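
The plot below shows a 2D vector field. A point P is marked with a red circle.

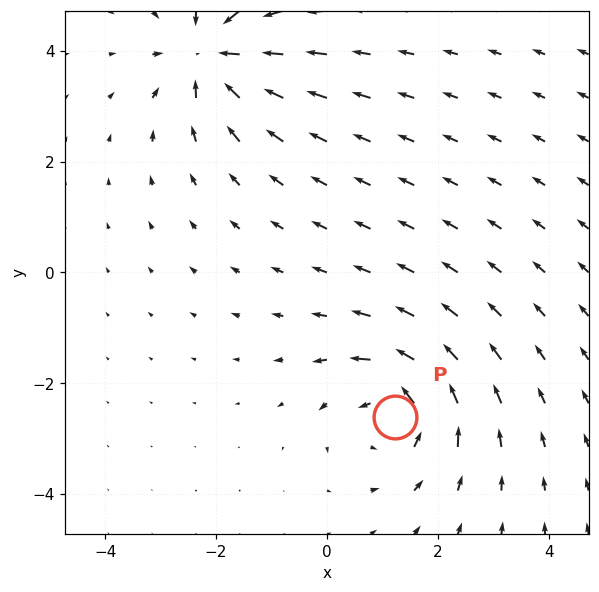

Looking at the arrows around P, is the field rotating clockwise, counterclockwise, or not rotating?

counterclockwise

Near P at (1.2, -2.6) the arrows circulate counterclockwise. The curl (z-component) there is about +5; positive curl means counterclockwise rotation.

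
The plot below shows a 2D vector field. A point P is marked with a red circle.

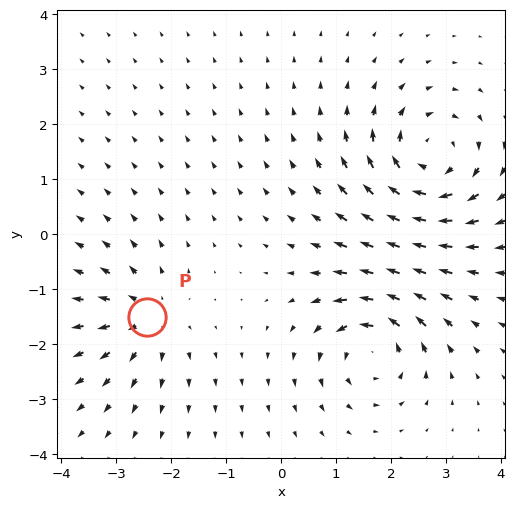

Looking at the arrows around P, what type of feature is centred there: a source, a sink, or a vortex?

At P (-2.4, -1.5) the arrows spread outward. Divergence about +4, curl ≈0 — positive divergence with near-zero curl is a source.

source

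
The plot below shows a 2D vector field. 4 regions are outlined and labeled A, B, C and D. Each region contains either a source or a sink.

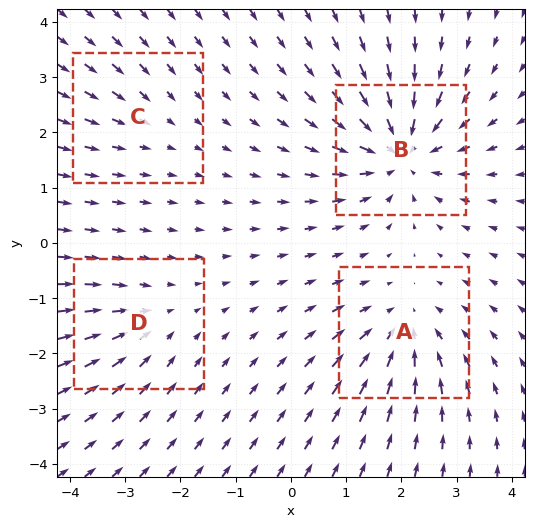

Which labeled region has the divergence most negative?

B

Divergence at each region's feature centre — A: about -5, B: about -7, C: about -2, D: about -3. Region B is most negative.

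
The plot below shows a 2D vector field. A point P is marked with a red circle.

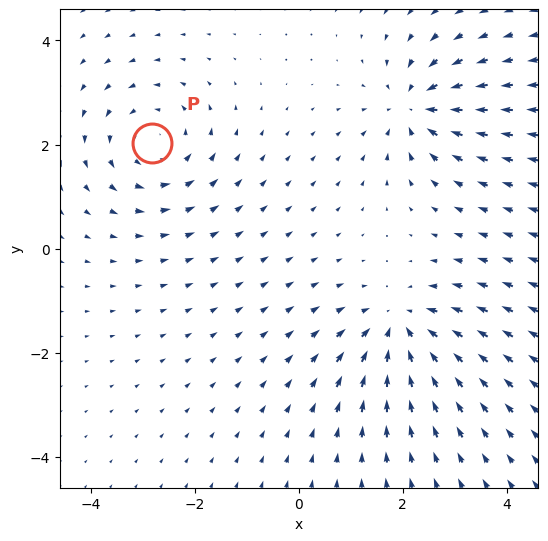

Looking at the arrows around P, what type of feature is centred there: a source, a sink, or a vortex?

At P (-2.8, 2.0) the arrows circulate counterclockwise. Divergence ≈0, curl about +4 — near-zero divergence with nonzero curl is a vortex.

vortex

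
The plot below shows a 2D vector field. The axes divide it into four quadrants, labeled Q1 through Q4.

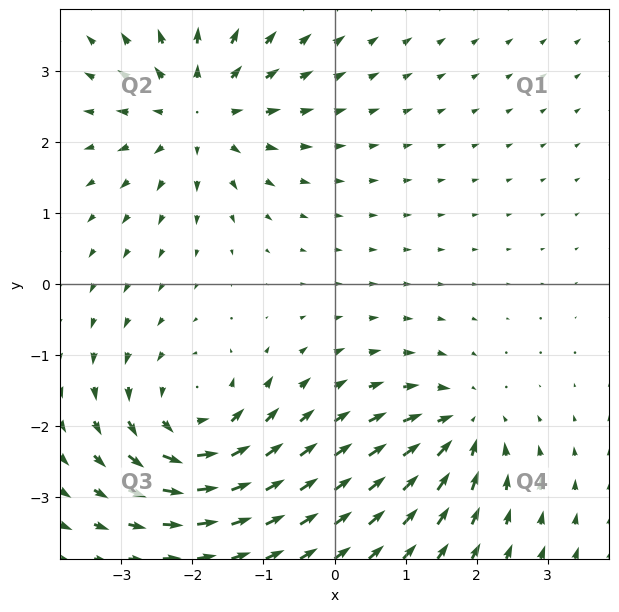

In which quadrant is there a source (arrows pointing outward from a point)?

Q2

The source sits at approximately (-1.9, 2.4), which lies in quadrant Q2. The divergence there is about +5, positive as expected for a source.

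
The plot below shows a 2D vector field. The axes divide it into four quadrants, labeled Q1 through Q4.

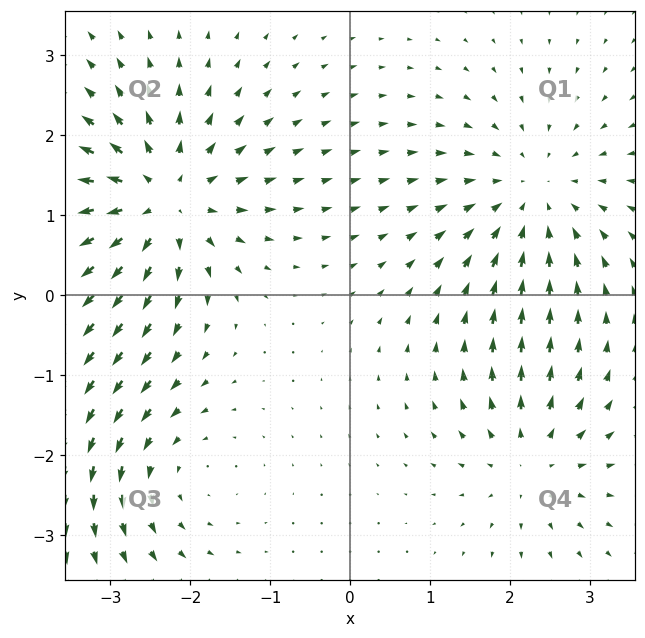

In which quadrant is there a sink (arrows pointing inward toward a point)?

Q1

The sink sits at approximately (2.3, 1.2), which lies in quadrant Q1. The divergence there is about -3, negative as expected for a sink.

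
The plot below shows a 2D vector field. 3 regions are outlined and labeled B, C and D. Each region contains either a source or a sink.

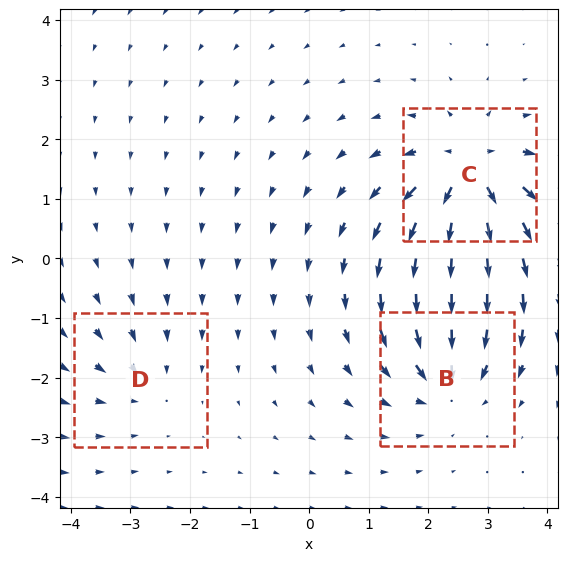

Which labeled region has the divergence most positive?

C

Divergence at each region's feature centre — B: about -4, C: about +5, D: about -2. Region C is most positive.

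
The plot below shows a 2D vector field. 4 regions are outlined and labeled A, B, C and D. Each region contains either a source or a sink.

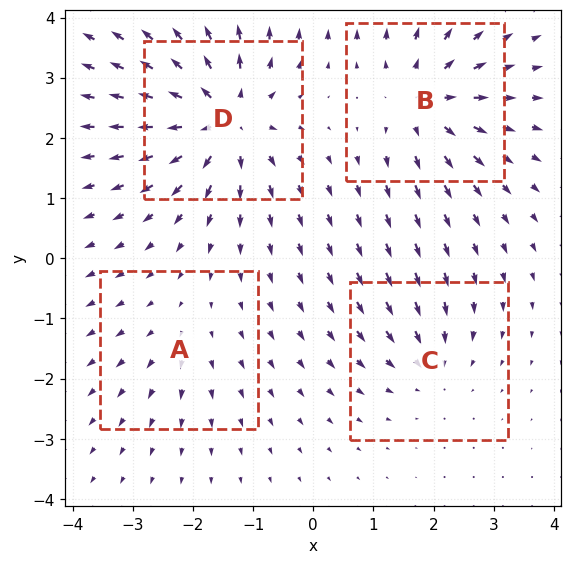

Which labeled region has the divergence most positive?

D

Divergence at each region's feature centre — A: about +2, B: about +6, C: about -4, D: about +8. Region D is most positive.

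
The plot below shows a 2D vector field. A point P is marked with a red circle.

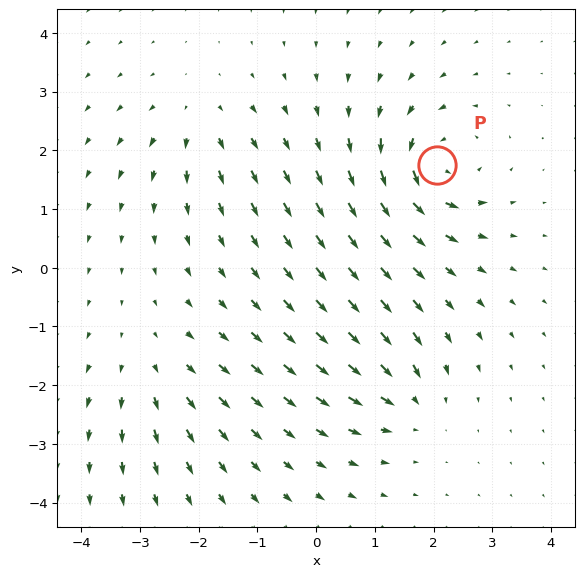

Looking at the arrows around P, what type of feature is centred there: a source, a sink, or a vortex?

At P (2.1, 1.8) the arrows circulate counterclockwise. Divergence ≈0, curl about +6 — near-zero divergence with nonzero curl is a vortex.

vortex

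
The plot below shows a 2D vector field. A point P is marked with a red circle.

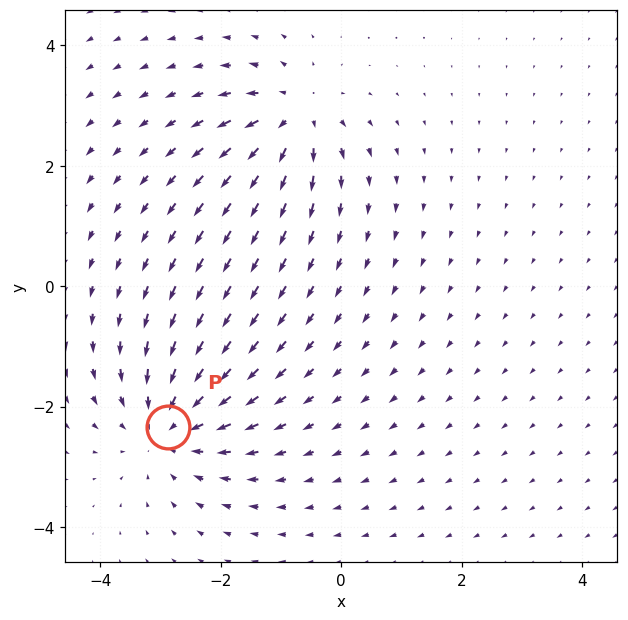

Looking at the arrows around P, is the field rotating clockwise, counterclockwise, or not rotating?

Near P at (-2.9, -2.3) the arrows show no circulation. The curl there is ≈0.

not rotating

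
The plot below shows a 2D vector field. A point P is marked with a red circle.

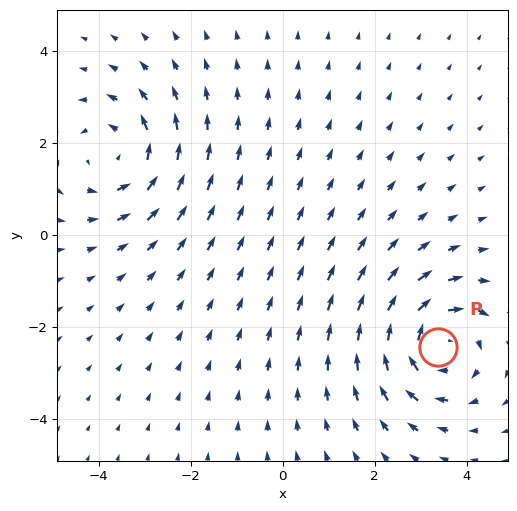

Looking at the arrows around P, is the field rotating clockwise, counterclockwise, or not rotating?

Near P at (3.4, -2.4) the arrows circulate clockwise. The curl (z-component) there is about -5; negative curl means clockwise rotation.

clockwise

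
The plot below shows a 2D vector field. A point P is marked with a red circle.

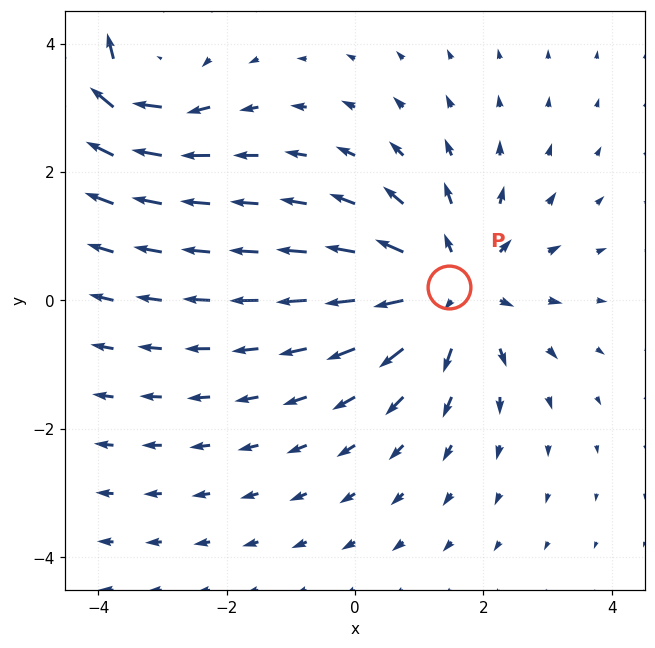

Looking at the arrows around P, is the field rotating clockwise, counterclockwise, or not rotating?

not rotating

Near P at (1.5, 0.2) the arrows show no circulation. The curl there is ≈0.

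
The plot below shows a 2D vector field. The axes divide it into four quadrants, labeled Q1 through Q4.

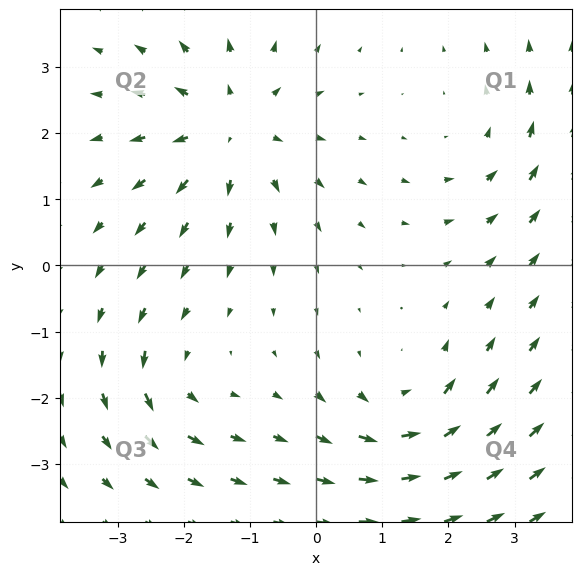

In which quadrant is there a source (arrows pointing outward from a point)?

The source sits at approximately (-1.3, 2.1), which lies in quadrant Q2. The divergence there is about +5, positive as expected for a source.

Q2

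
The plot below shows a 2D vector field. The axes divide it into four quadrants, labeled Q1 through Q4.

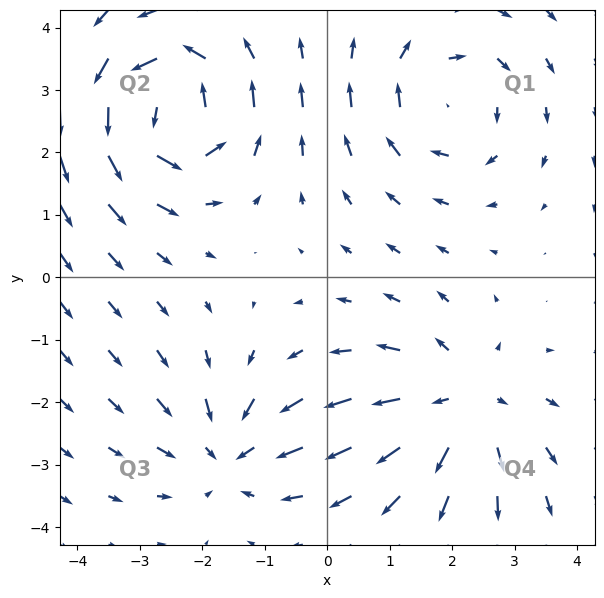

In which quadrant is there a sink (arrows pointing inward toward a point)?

The sink sits at approximately (-1.6, -2.8), which lies in quadrant Q3. The divergence there is about -4, negative as expected for a sink.

Q3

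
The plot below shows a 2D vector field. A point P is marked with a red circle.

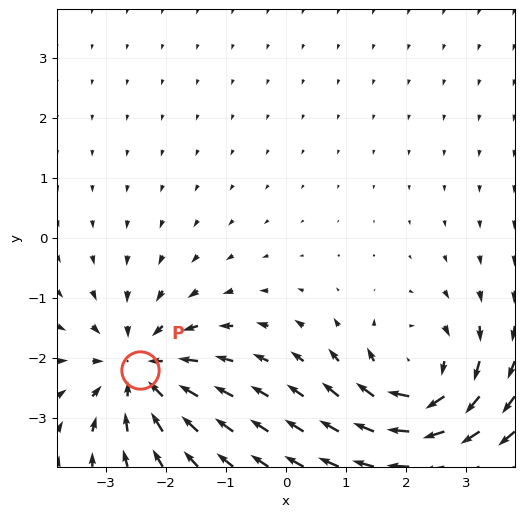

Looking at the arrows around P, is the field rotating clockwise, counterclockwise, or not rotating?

not rotating

Near P at (-2.4, -2.2) the arrows show no circulation. The curl there is ≈0.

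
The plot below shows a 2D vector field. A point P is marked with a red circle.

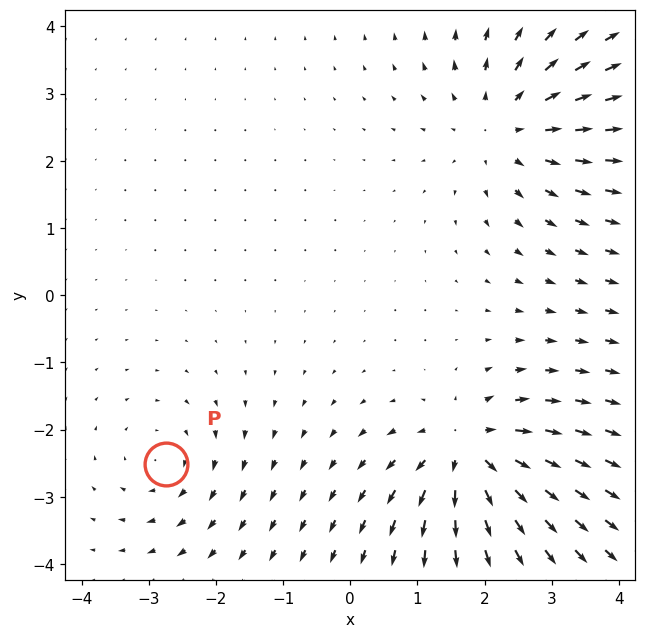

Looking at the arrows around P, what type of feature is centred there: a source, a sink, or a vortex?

At P (-2.7, -2.5) the arrows circulate clockwise. Divergence ≈0, curl about -3 — near-zero divergence with nonzero curl is a vortex.

vortex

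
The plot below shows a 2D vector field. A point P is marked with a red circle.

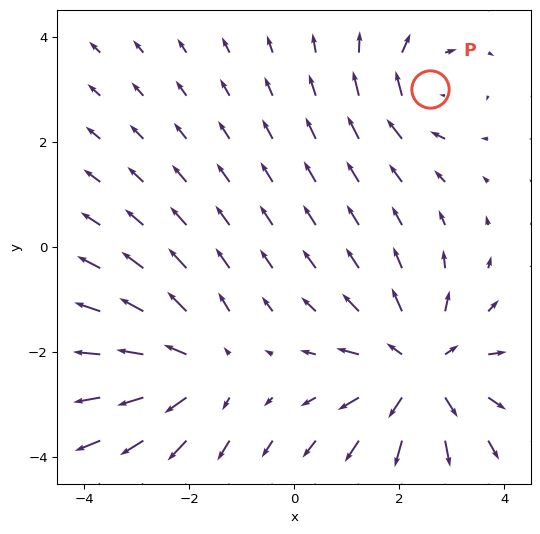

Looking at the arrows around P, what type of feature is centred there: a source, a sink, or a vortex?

vortex

At P (2.6, 3.0) the arrows circulate clockwise. Divergence ≈0, curl about -4 — near-zero divergence with nonzero curl is a vortex.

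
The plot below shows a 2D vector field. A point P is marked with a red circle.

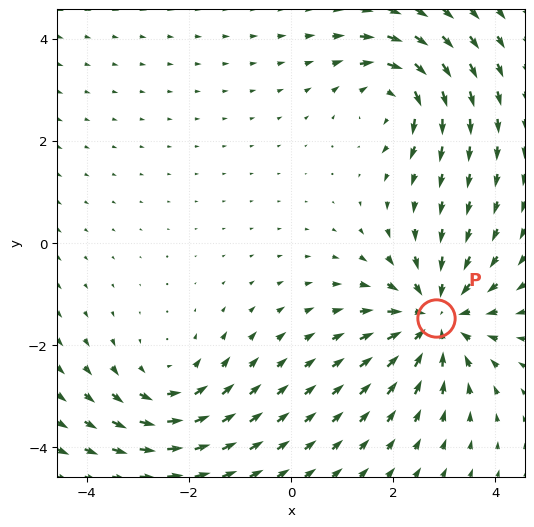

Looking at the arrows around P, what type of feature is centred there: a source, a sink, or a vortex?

sink

At P (2.8, -1.5) the arrows converge inward. Divergence about -4, curl ≈0 — negative divergence with near-zero curl is a sink.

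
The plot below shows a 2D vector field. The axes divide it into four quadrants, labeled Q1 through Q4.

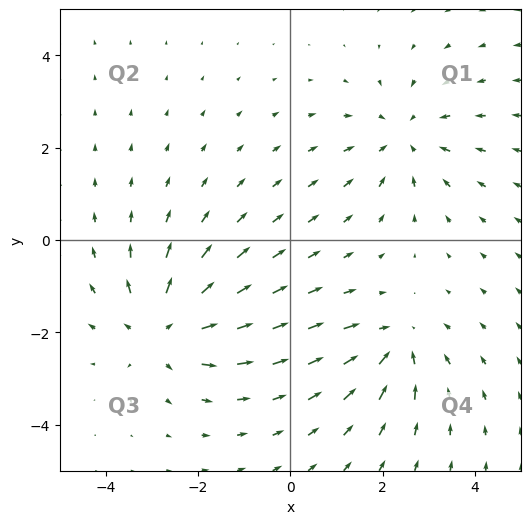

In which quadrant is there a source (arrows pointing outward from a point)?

The source sits at approximately (-2.8, -1.9), which lies in quadrant Q3. The divergence there is about +5, positive as expected for a source.

Q3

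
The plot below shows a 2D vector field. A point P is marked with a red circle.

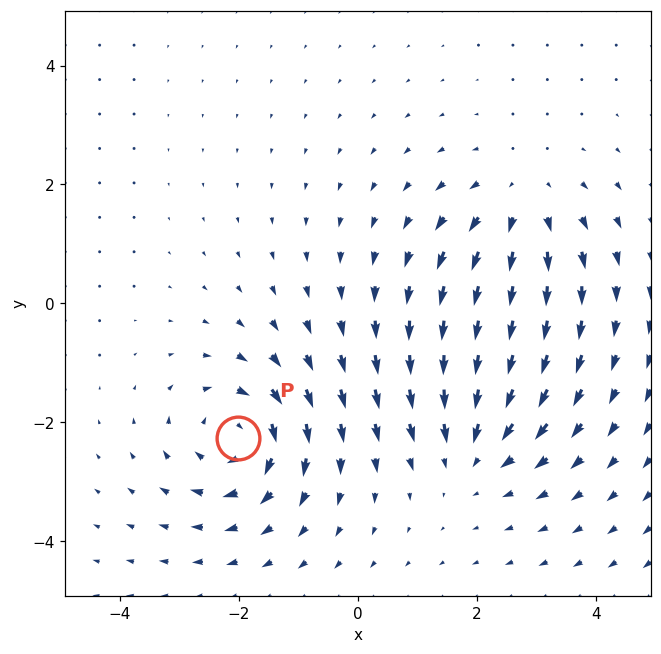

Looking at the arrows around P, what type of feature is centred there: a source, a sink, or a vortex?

At P (-2.0, -2.3) the arrows circulate clockwise. Divergence ≈0, curl about -6 — near-zero divergence with nonzero curl is a vortex.

vortex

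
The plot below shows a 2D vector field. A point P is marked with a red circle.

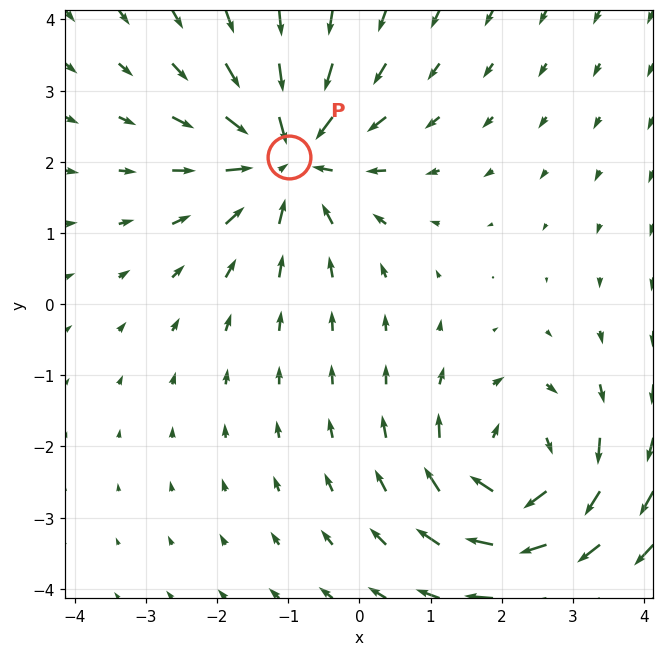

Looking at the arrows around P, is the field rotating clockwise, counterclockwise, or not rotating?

not rotating

Near P at (-1.0, 2.1) the arrows show no circulation. The curl there is ≈0.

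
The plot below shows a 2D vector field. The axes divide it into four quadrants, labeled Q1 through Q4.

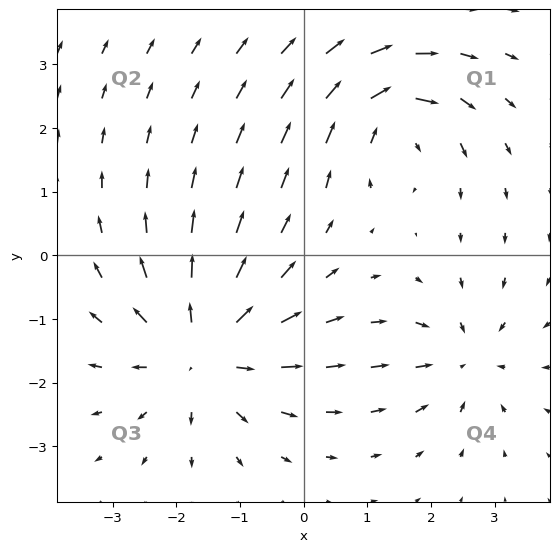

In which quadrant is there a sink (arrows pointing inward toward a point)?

Q4

The sink sits at approximately (2.5, -1.6), which lies in quadrant Q4. The divergence there is about -3, negative as expected for a sink.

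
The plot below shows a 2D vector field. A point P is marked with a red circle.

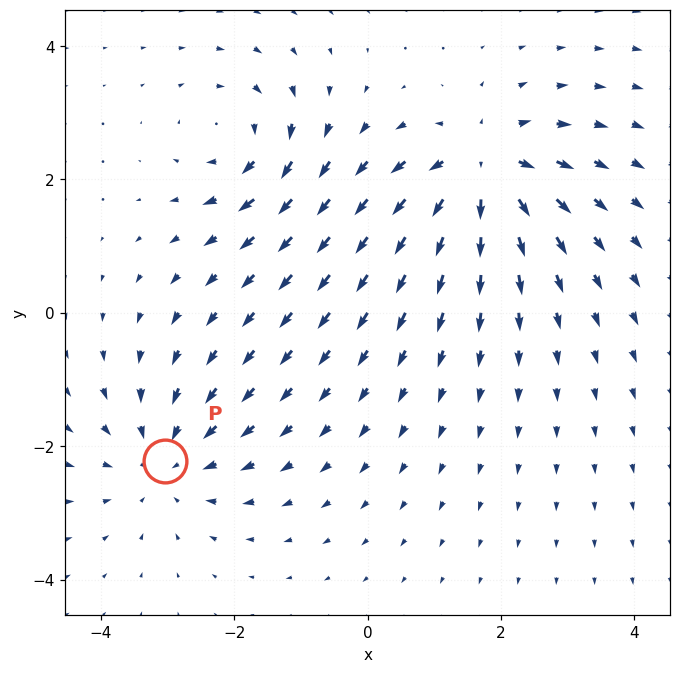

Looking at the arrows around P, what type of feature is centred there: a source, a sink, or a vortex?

sink

At P (-3.0, -2.2) the arrows converge inward. Divergence about -3, curl ≈0 — negative divergence with near-zero curl is a sink.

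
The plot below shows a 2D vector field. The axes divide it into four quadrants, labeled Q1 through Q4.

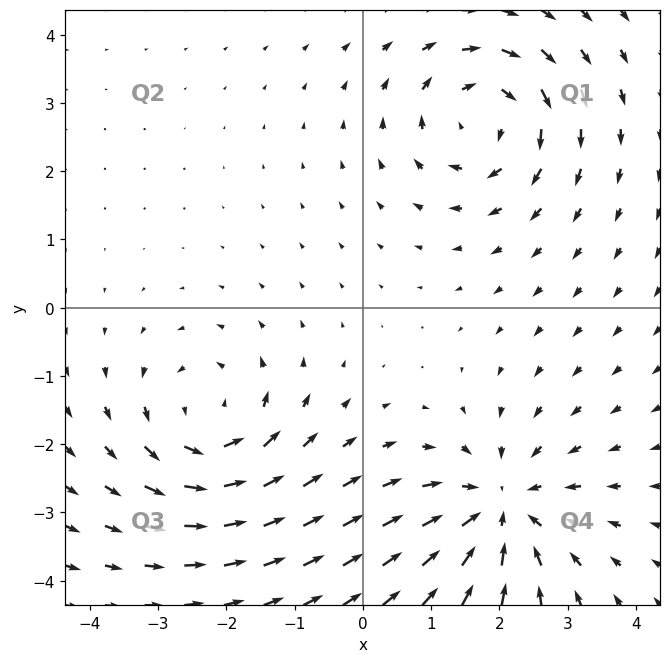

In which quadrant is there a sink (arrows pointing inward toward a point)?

Q4

The sink sits at approximately (2.0, -2.9), which lies in quadrant Q4. The divergence there is about -5, negative as expected for a sink.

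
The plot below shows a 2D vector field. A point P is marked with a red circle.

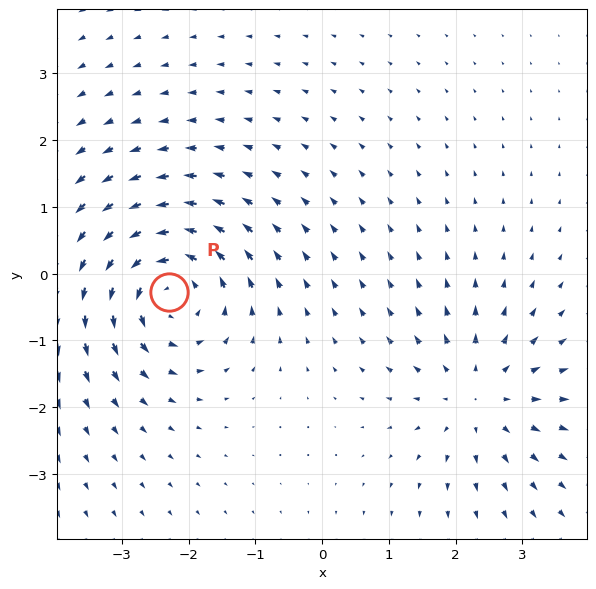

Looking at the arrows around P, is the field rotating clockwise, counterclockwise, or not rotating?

counterclockwise

Near P at (-2.3, -0.3) the arrows circulate counterclockwise. The curl (z-component) there is about +5; positive curl means counterclockwise rotation.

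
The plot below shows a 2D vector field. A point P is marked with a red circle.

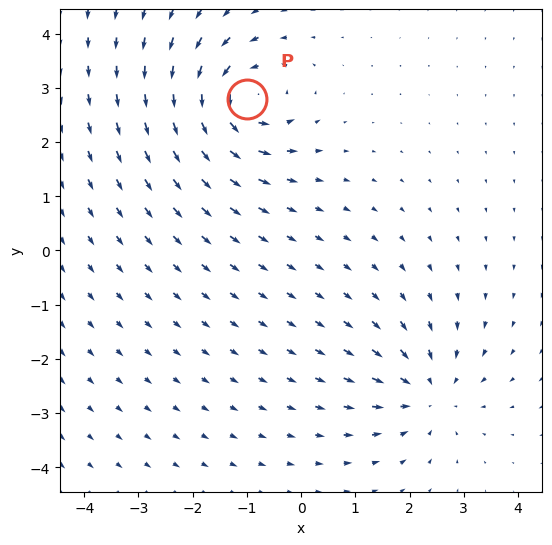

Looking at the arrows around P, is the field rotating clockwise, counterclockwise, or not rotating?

Near P at (-1.0, 2.8) the arrows circulate counterclockwise. The curl (z-component) there is about +5; positive curl means counterclockwise rotation.

counterclockwise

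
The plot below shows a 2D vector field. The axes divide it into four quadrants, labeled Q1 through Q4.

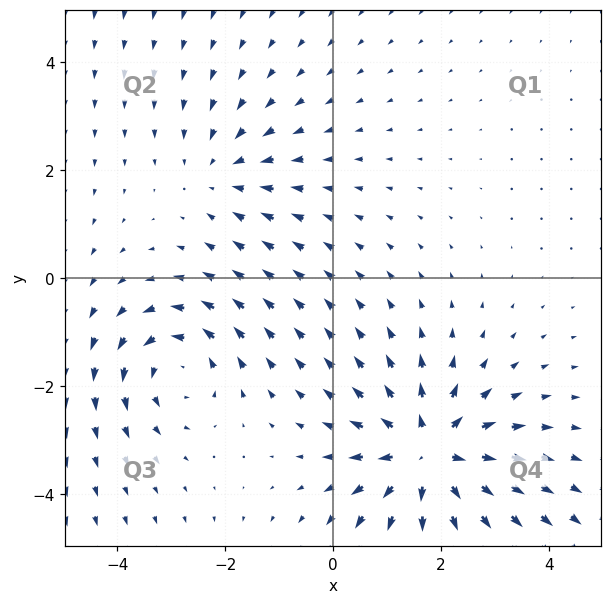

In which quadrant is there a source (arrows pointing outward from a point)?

The source sits at approximately (1.8, -3.3), which lies in quadrant Q4. The divergence there is about +5, positive as expected for a source.

Q4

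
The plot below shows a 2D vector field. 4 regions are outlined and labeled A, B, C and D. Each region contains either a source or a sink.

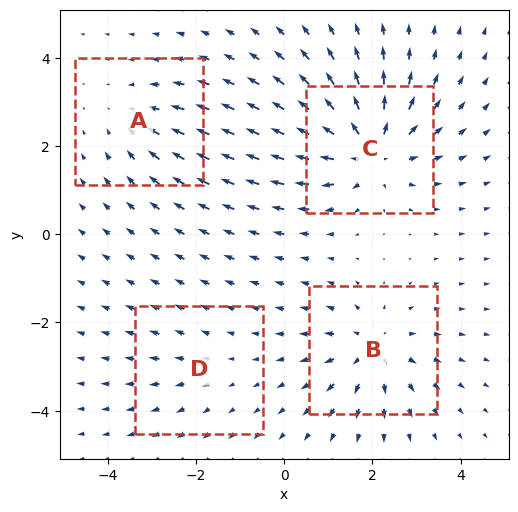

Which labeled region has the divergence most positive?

C

Divergence at each region's feature centre — A: about -3, B: about +5, C: about +7, D: about +2. Region C is most positive.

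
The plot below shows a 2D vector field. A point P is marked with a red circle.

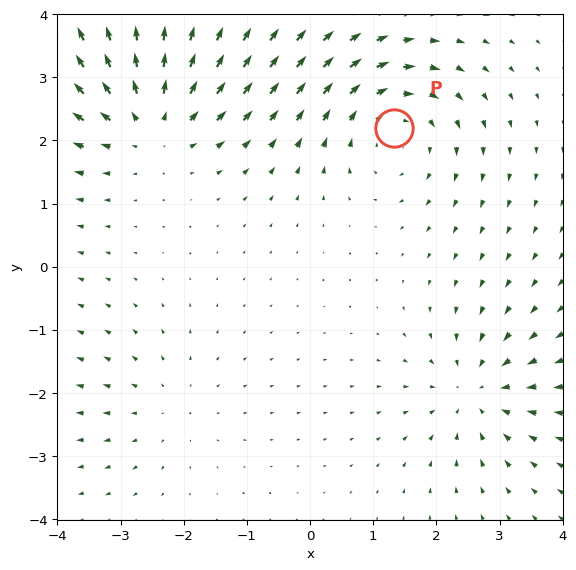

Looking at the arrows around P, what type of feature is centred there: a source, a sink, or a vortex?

vortex

At P (1.3, 2.2) the arrows circulate clockwise. Divergence ≈0, curl about -4 — near-zero divergence with nonzero curl is a vortex.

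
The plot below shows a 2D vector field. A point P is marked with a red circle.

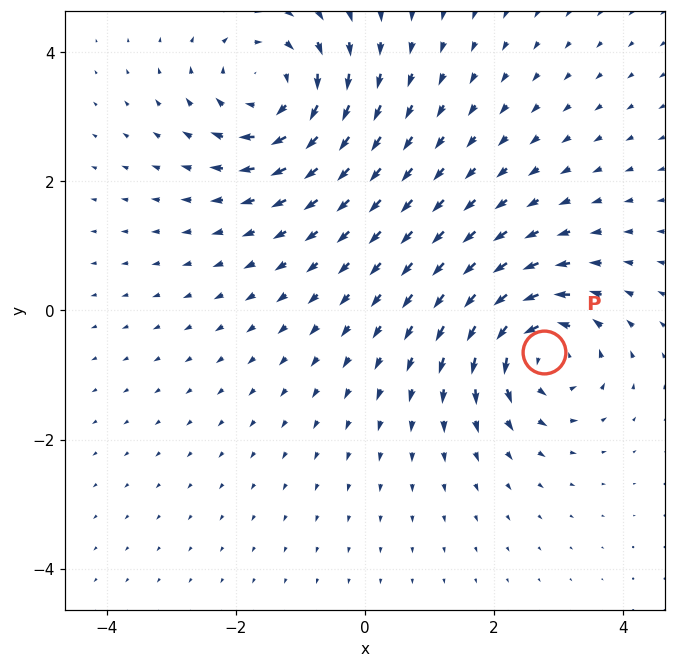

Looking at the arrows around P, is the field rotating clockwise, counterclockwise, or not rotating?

Near P at (2.8, -0.6) the arrows circulate counterclockwise. The curl (z-component) there is about +6; positive curl means counterclockwise rotation.

counterclockwise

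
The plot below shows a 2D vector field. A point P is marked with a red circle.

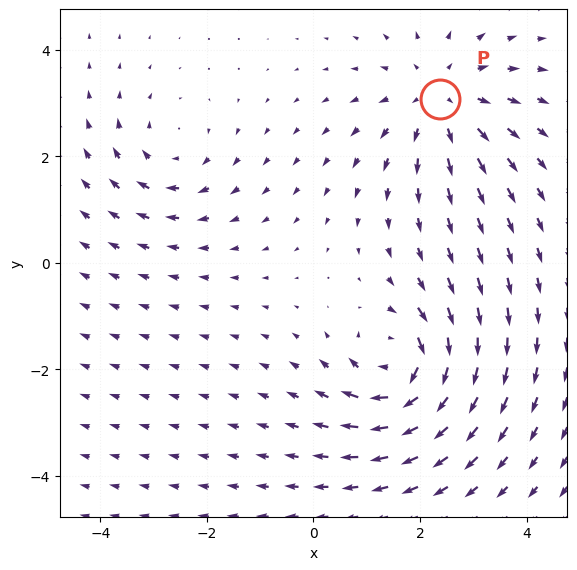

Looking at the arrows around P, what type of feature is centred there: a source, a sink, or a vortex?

source

At P (2.4, 3.1) the arrows spread outward. Divergence about +4, curl ≈0 — positive divergence with near-zero curl is a source.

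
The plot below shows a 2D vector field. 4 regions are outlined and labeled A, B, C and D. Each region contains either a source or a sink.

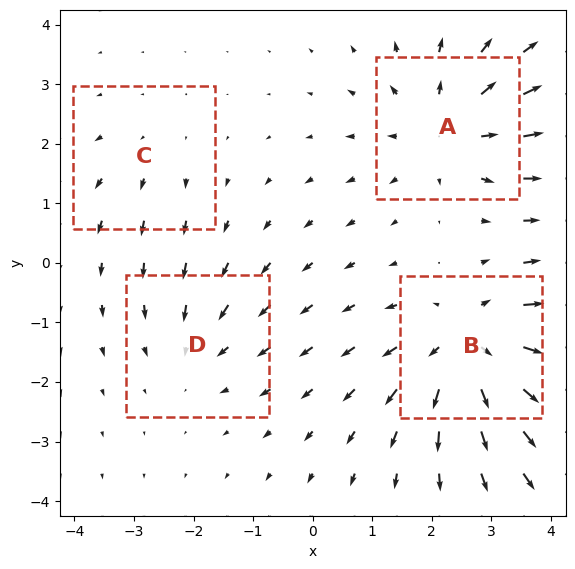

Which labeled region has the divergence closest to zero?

C

Divergence at each region's feature centre — A: about +5, B: about +6, C: about +2, D: about -3. Region C is closest to zero.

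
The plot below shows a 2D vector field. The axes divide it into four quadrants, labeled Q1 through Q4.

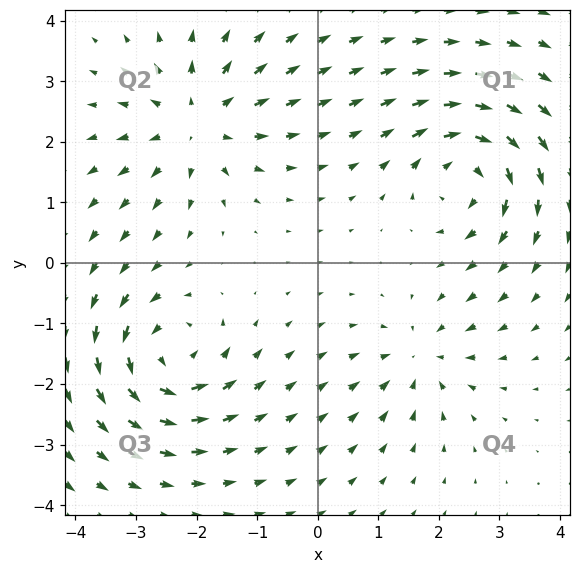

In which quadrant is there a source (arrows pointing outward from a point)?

Q2

The source sits at approximately (-2.0, 2.3), which lies in quadrant Q2. The divergence there is about +5, positive as expected for a source.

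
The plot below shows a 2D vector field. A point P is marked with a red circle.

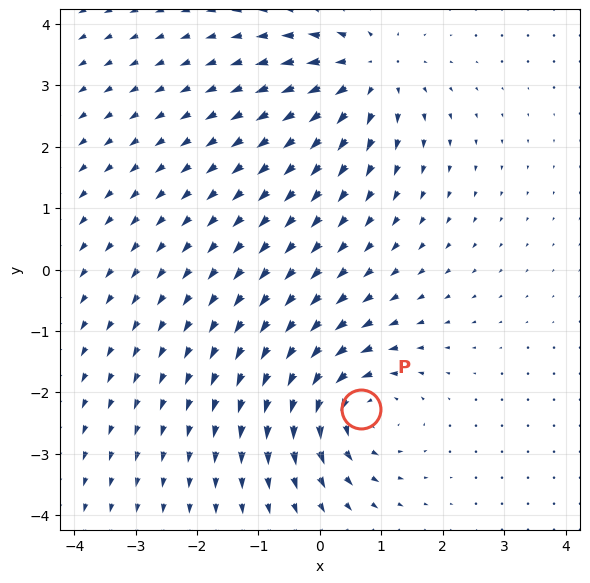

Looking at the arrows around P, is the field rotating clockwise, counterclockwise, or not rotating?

Near P at (0.7, -2.3) the arrows circulate counterclockwise. The curl (z-component) there is about +5; positive curl means counterclockwise rotation.

counterclockwise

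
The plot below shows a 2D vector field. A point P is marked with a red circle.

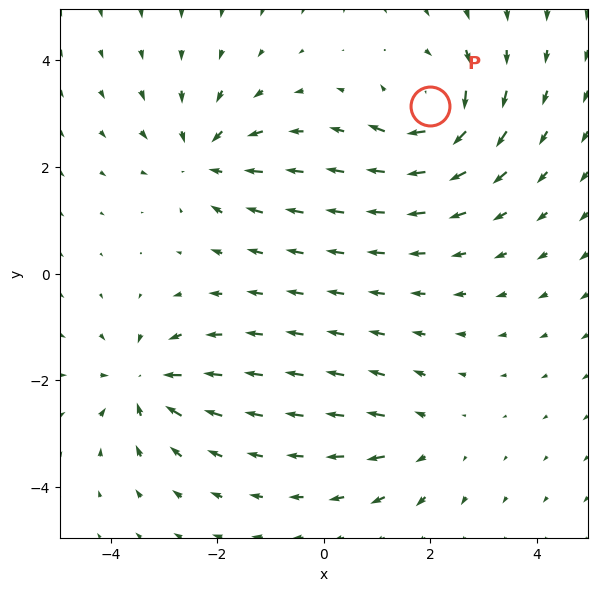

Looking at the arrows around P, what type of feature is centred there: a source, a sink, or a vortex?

vortex

At P (2.0, 3.2) the arrows circulate clockwise. Divergence ≈0, curl about -6 — near-zero divergence with nonzero curl is a vortex.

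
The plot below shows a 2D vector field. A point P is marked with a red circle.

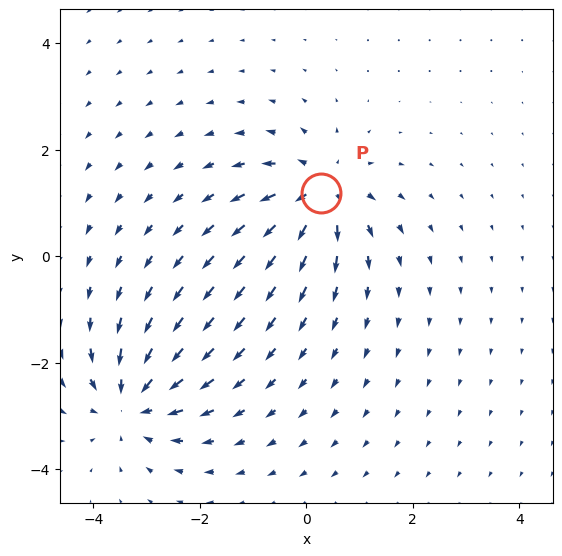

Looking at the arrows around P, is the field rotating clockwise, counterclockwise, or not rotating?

not rotating

Near P at (0.3, 1.2) the arrows show no circulation. The curl there is ≈0.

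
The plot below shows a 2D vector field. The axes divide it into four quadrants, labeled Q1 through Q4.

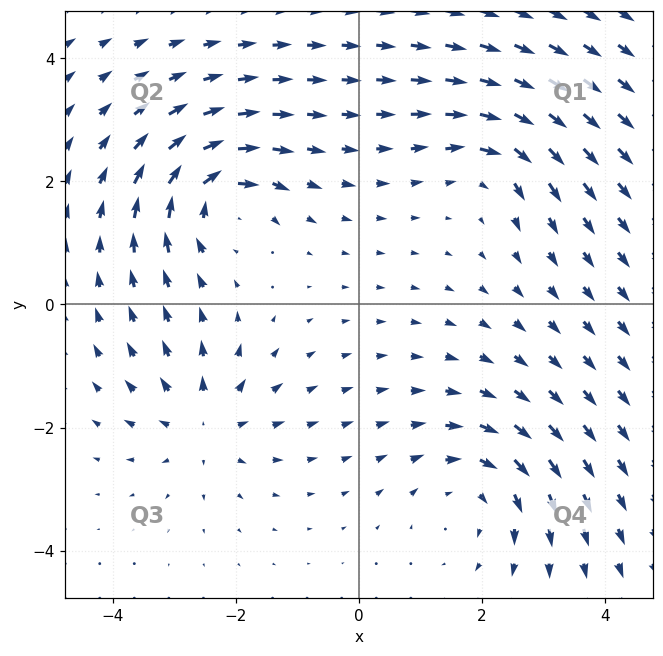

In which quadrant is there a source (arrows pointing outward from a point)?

The source sits at approximately (-2.5, -1.9), which lies in quadrant Q3. The divergence there is about +4, positive as expected for a source.

Q3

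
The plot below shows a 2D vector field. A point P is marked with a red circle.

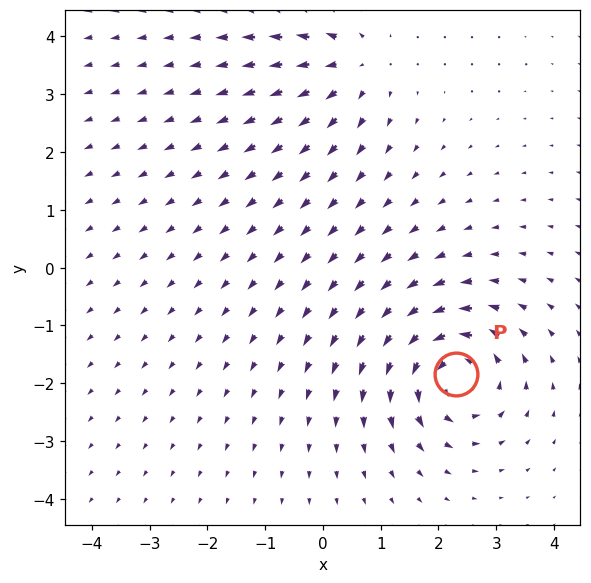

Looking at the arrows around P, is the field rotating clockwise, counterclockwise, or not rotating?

counterclockwise

Near P at (2.3, -1.8) the arrows circulate counterclockwise. The curl (z-component) there is about +4; positive curl means counterclockwise rotation.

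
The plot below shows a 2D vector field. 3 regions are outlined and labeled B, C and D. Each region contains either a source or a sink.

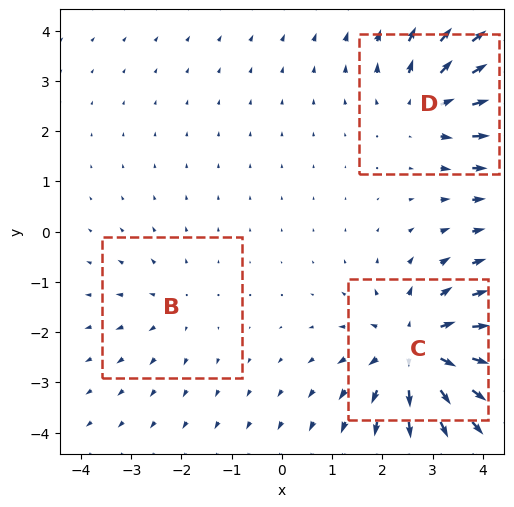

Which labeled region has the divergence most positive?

C

Divergence at each region's feature centre — B: about +2, C: about +5, D: about +3. Region C is most positive.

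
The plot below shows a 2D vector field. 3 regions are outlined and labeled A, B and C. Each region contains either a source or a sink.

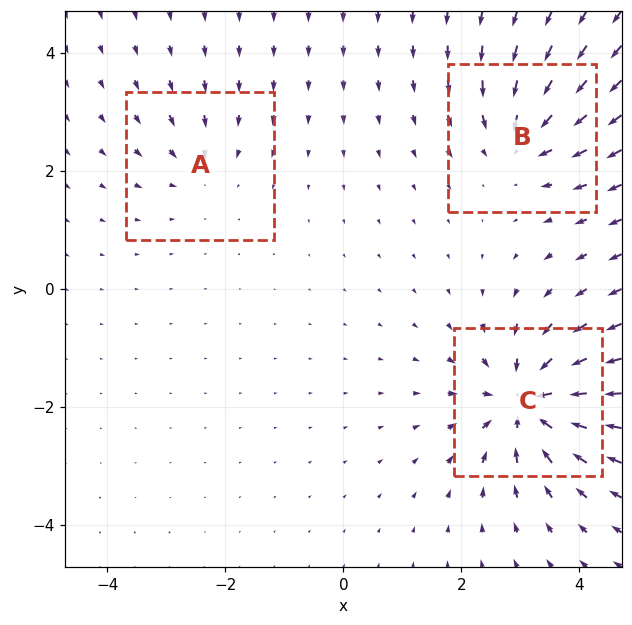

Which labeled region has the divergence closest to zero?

Divergence at each region's feature centre — A: about -3, B: about -4, C: about -6. Region A is closest to zero.

A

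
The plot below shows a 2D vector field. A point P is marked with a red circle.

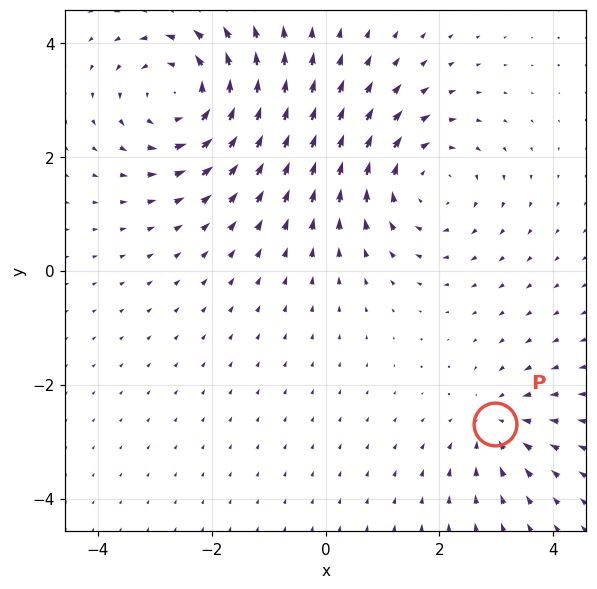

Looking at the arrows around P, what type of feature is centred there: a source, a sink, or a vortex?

sink

At P (3.0, -2.7) the arrows converge inward. Divergence about -3, curl ≈0 — negative divergence with near-zero curl is a sink.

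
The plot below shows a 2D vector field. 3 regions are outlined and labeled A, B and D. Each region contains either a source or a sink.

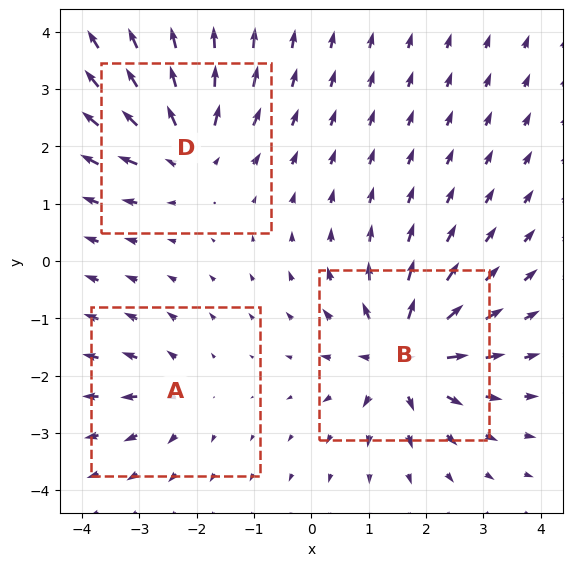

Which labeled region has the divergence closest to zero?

A

Divergence at each region's feature centre — A: about +3, B: about +6, D: about +4. Region A is closest to zero.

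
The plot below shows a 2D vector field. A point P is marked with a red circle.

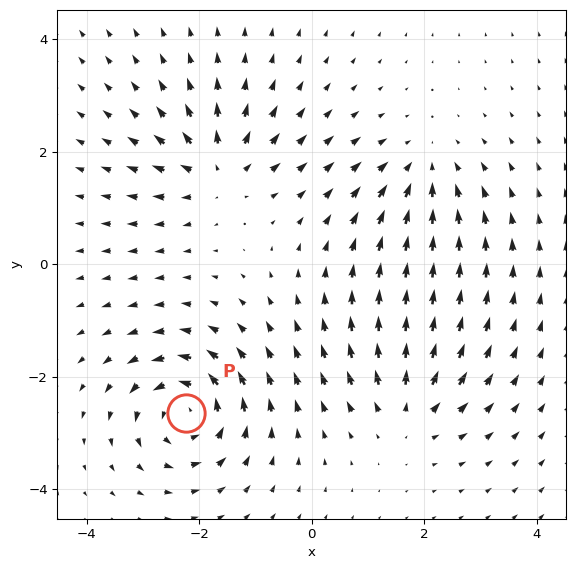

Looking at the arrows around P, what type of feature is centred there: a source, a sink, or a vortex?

At P (-2.2, -2.6) the arrows circulate counterclockwise. Divergence ≈0, curl about +7 — near-zero divergence with nonzero curl is a vortex.

vortex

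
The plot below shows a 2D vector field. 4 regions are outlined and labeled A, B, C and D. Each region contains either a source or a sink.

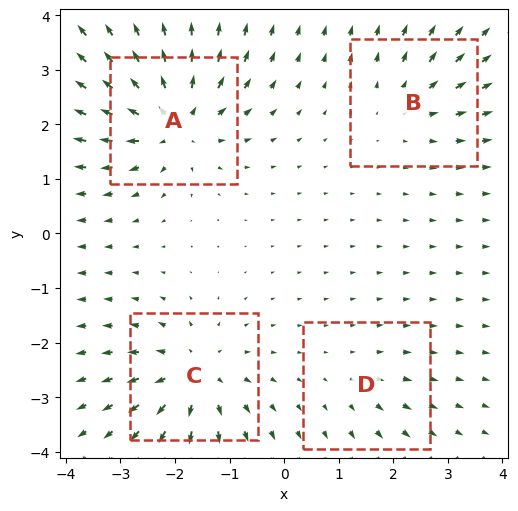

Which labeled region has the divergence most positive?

A

Divergence at each region's feature centre — A: about +7, B: about +4, C: about +6, D: about +2. Region A is most positive.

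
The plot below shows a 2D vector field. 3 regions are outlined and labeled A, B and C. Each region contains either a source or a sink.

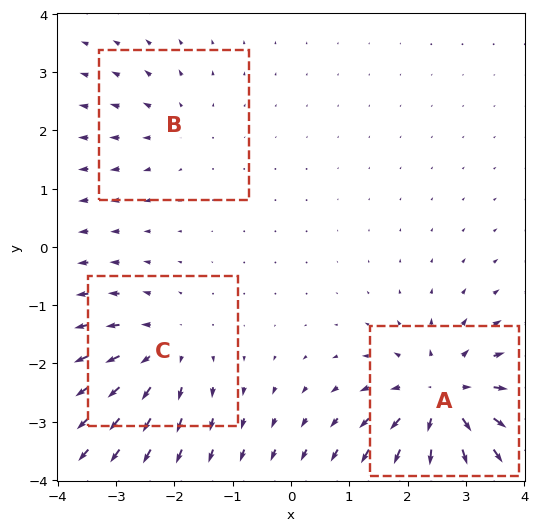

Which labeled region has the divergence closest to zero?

Divergence at each region's feature centre — A: about +5, B: about +2, C: about +3. Region B is closest to zero.

B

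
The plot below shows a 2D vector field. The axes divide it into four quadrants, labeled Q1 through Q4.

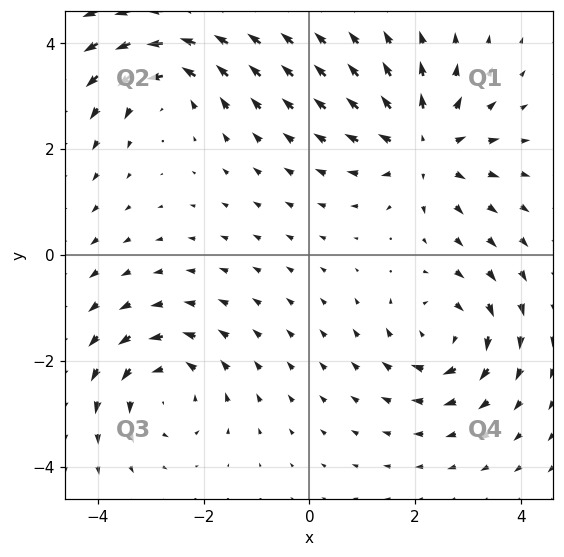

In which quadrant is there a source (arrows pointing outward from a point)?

Q1

The source sits at approximately (2.2, 2.0), which lies in quadrant Q1. The divergence there is about +4, positive as expected for a source.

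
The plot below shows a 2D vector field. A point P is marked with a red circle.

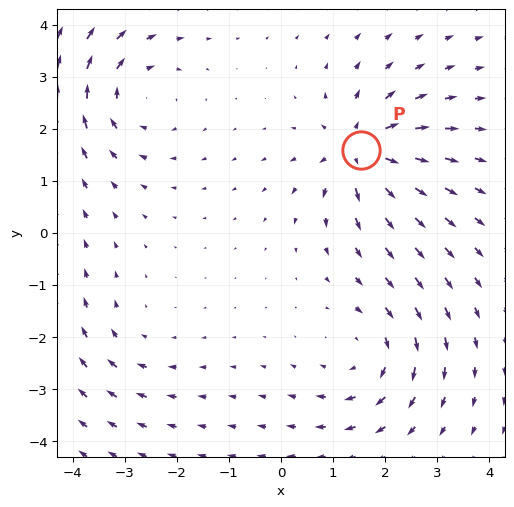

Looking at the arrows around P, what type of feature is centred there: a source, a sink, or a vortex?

At P (1.5, 1.6) the arrows spread outward. Divergence about +7, curl ≈0 — positive divergence with near-zero curl is a source.

source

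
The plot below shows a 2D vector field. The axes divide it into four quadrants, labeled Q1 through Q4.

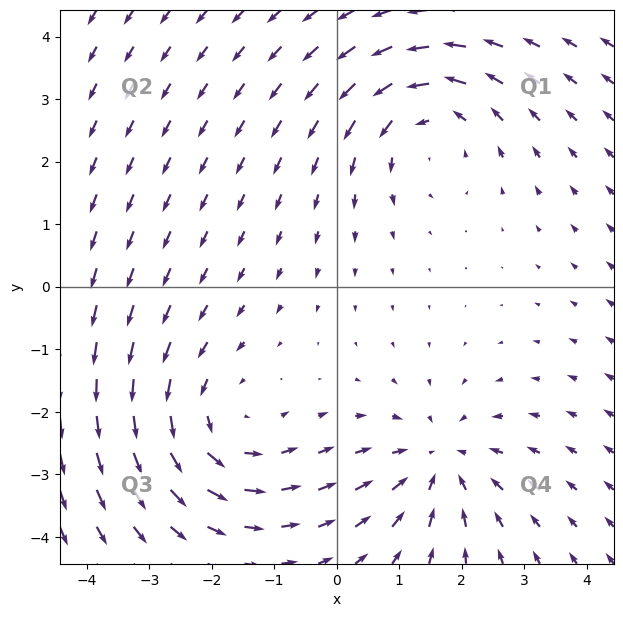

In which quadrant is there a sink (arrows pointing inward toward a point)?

Q4

The sink sits at approximately (1.6, -2.8), which lies in quadrant Q4. The divergence there is about -4, negative as expected for a sink.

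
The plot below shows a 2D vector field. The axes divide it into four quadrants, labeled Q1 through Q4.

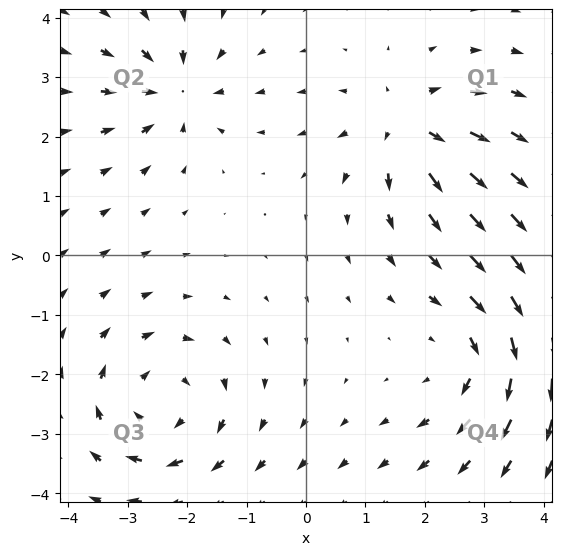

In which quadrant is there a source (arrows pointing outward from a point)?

Q1

The source sits at approximately (1.7, 2.2), which lies in quadrant Q1. The divergence there is about +4, positive as expected for a source.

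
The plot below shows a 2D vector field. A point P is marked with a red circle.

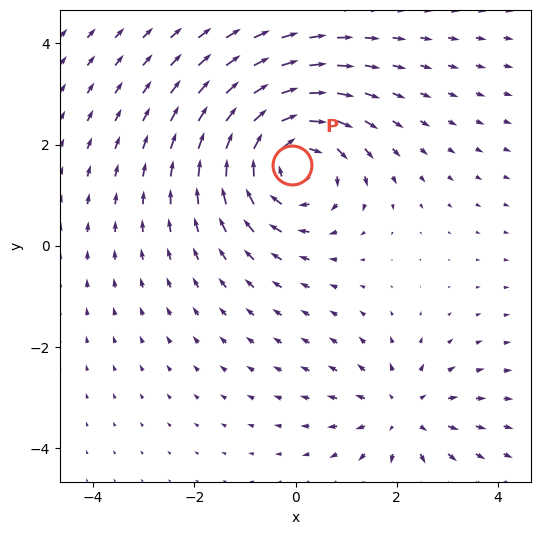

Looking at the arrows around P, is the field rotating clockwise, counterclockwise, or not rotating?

Near P at (-0.1, 1.6) the arrows circulate clockwise. The curl (z-component) there is about -4; negative curl means clockwise rotation.

clockwise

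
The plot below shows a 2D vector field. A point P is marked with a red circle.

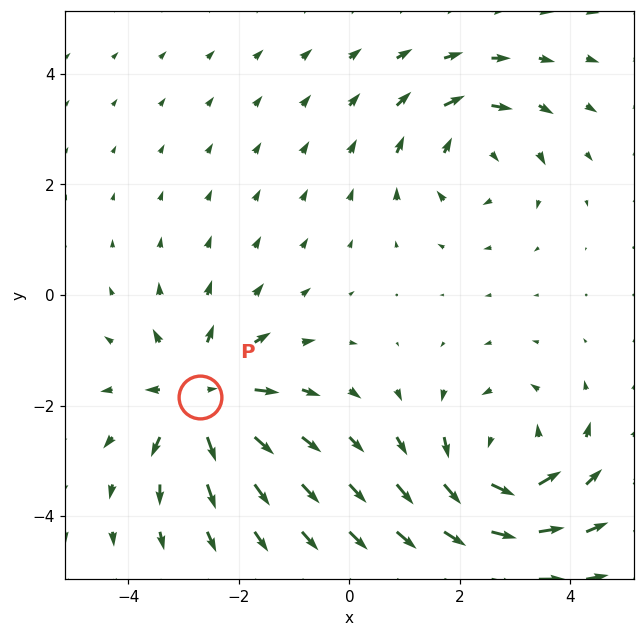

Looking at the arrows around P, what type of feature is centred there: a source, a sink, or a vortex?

At P (-2.7, -1.8) the arrows spread outward. Divergence about +5, curl ≈0 — positive divergence with near-zero curl is a source.

source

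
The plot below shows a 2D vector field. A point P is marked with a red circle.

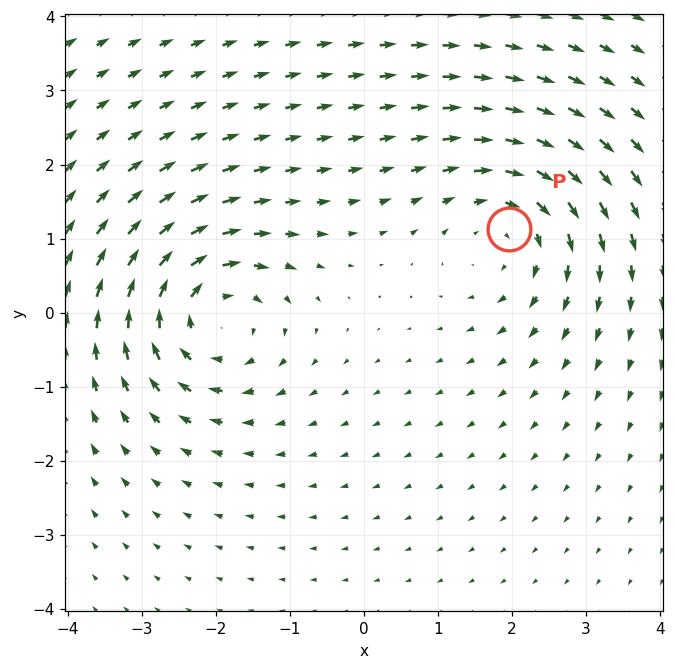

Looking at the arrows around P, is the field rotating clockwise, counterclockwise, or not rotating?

Near P at (2.0, 1.1) the arrows circulate clockwise. The curl (z-component) there is about -3; negative curl means clockwise rotation.

clockwise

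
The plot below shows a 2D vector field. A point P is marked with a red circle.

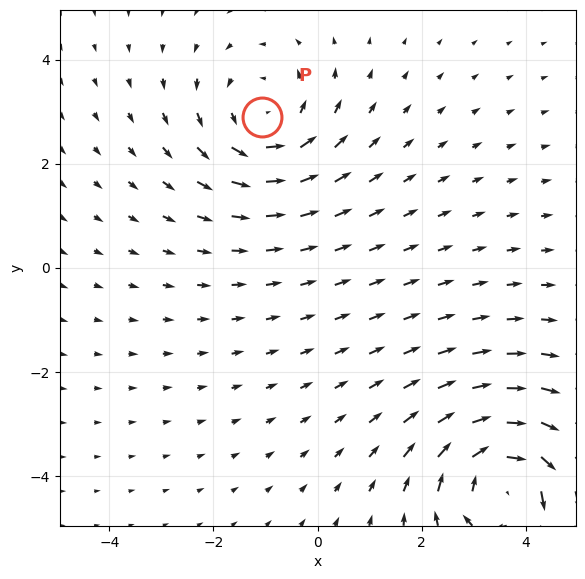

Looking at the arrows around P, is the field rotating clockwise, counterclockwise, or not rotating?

Near P at (-1.1, 2.9) the arrows circulate counterclockwise. The curl (z-component) there is about +3; positive curl means counterclockwise rotation.

counterclockwise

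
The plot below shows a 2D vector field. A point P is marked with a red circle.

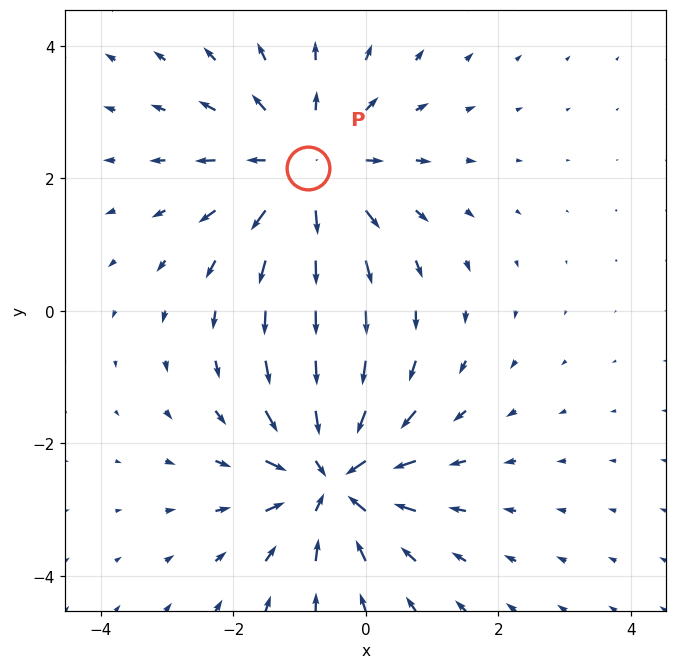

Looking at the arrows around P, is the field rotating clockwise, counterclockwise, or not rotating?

Near P at (-0.9, 2.2) the arrows show no circulation. The curl there is ≈0.

not rotating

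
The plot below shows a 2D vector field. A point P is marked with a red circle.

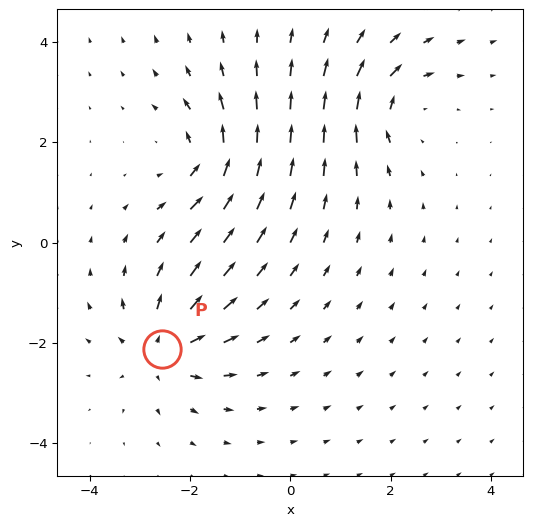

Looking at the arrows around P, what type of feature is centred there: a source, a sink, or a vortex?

At P (-2.6, -2.1) the arrows spread outward. Divergence about +5, curl ≈0 — positive divergence with near-zero curl is a source.

source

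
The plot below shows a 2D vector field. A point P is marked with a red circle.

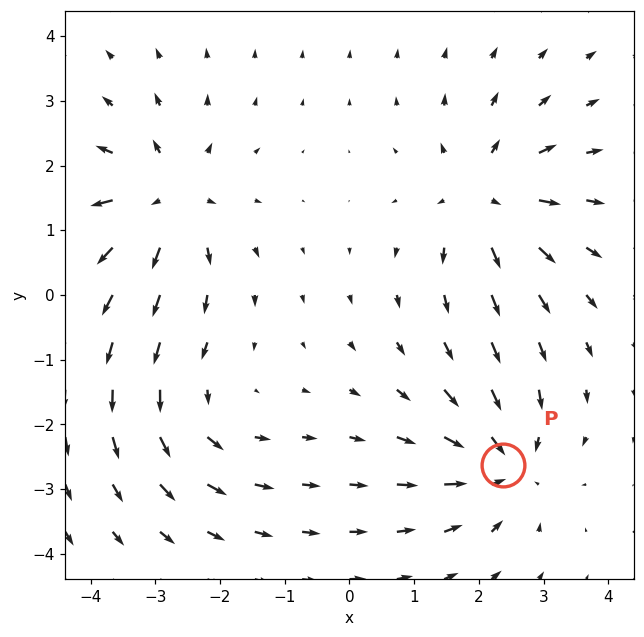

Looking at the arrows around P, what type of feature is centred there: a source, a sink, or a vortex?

At P (2.4, -2.6) the arrows converge inward. Divergence about -6, curl ≈0 — negative divergence with near-zero curl is a sink.

sink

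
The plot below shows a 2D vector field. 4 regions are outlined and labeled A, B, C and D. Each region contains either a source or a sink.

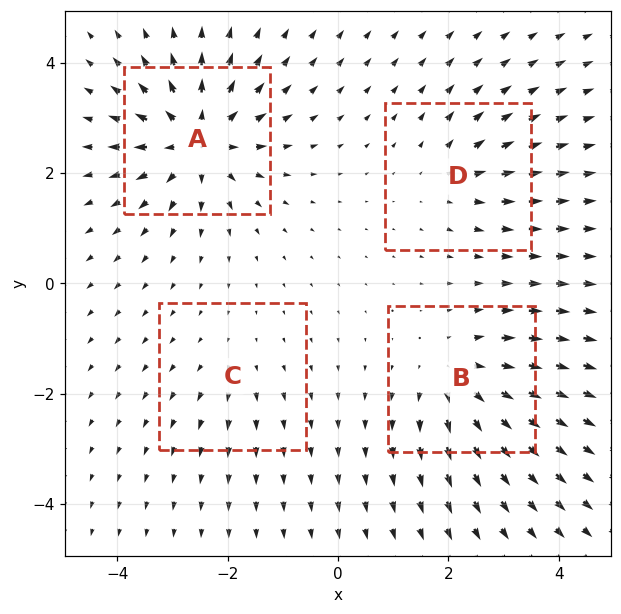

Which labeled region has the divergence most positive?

A

Divergence at each region's feature centre — A: about +8, B: about +6, C: about +2, D: about +4. Region A is most positive.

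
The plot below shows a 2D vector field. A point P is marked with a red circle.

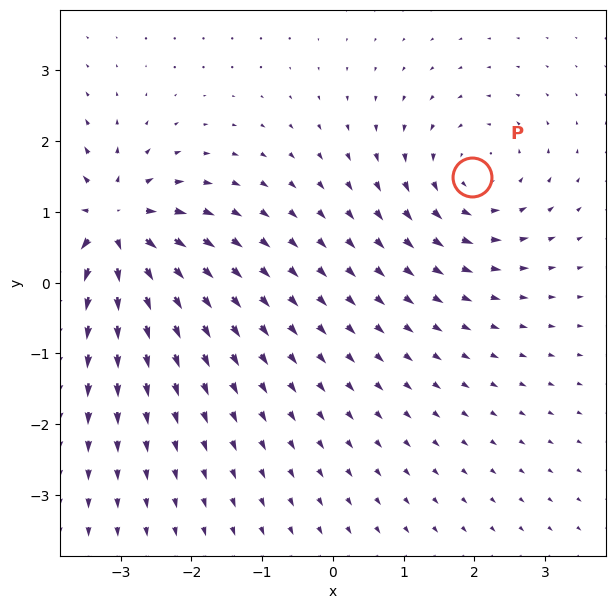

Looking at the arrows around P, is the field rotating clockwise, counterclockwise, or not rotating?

Near P at (2.0, 1.5) the arrows circulate counterclockwise. The curl (z-component) there is about +3; positive curl means counterclockwise rotation.

counterclockwise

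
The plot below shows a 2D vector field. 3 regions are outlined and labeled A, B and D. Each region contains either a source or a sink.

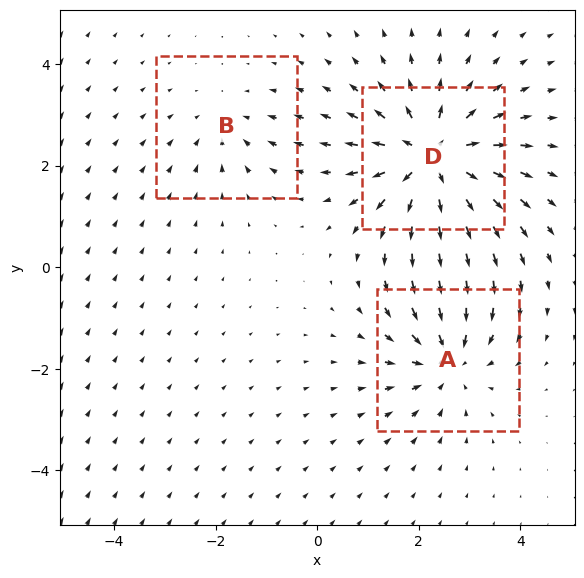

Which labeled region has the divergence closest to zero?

B

Divergence at each region's feature centre — A: about -4, B: about -2, D: about +5. Region B is closest to zero.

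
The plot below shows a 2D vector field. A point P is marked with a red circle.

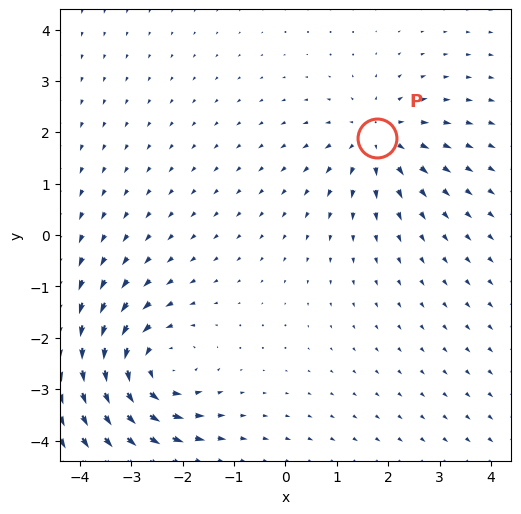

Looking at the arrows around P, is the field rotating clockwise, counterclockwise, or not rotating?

Near P at (1.8, 1.9) the arrows show no circulation. The curl there is ≈0.

not rotating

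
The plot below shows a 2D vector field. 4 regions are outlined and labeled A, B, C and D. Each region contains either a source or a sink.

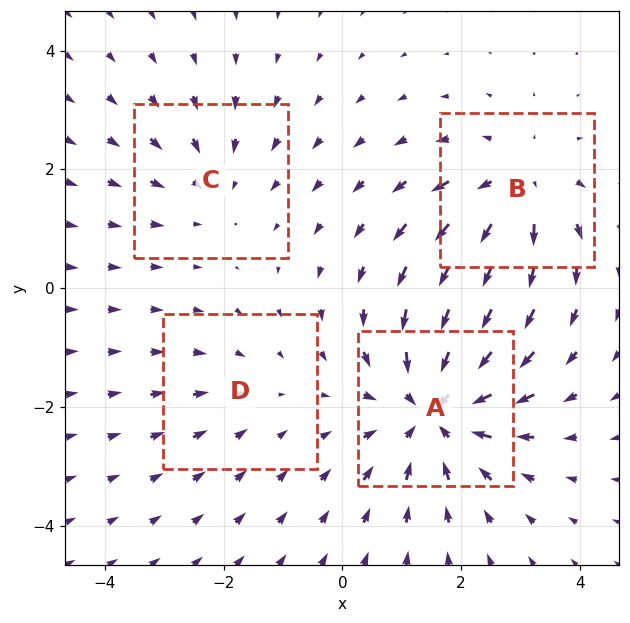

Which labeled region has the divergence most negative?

A

Divergence at each region's feature centre — A: about -6, B: about +4, C: about -3, D: about -2. Region A is most negative.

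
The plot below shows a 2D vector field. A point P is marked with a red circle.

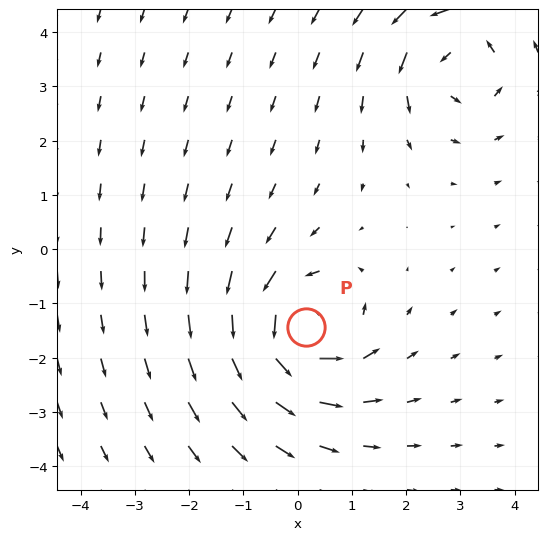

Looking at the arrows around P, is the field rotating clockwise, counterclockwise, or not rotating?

counterclockwise

Near P at (0.1, -1.4) the arrows circulate counterclockwise. The curl (z-component) there is about +7; positive curl means counterclockwise rotation.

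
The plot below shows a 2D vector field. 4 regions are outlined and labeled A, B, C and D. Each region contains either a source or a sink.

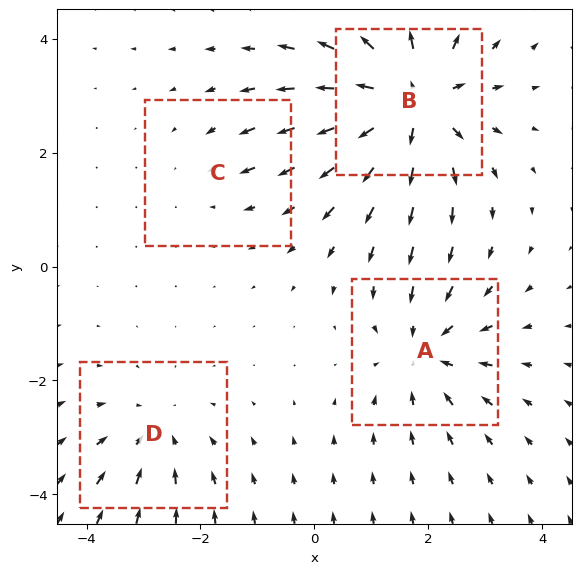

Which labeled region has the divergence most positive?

Divergence at each region's feature centre — A: about -5, B: about +7, C: about -2, D: about -3. Region B is most positive.

B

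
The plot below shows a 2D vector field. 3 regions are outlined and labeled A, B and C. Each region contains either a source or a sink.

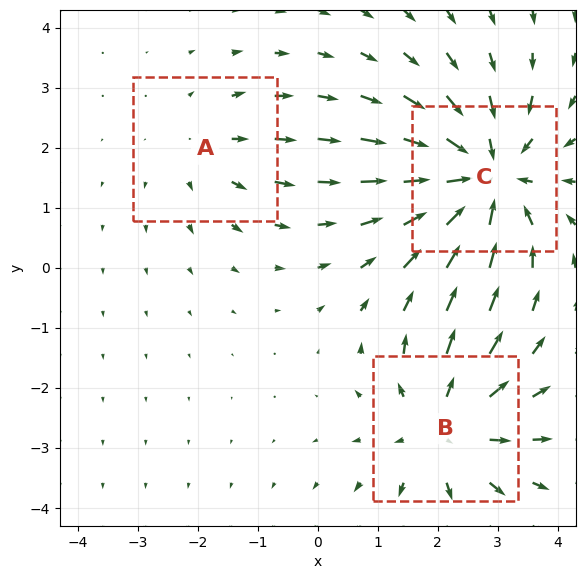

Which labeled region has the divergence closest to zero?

A

Divergence at each region's feature centre — A: about +2, B: about +3, C: about -4. Region A is closest to zero.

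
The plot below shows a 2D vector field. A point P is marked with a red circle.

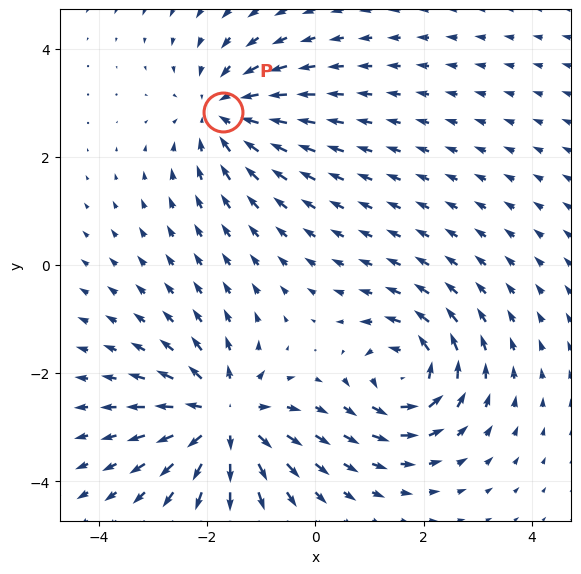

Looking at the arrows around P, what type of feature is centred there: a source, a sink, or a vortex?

At P (-1.7, 2.8) the arrows converge inward. Divergence about -4, curl ≈0 — negative divergence with near-zero curl is a sink.

sink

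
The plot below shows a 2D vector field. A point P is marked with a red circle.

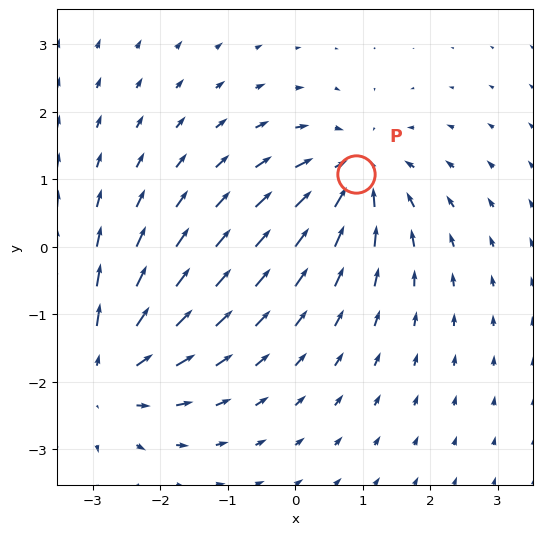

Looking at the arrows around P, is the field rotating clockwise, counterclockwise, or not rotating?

not rotating

Near P at (0.9, 1.1) the arrows show no circulation. The curl there is ≈0.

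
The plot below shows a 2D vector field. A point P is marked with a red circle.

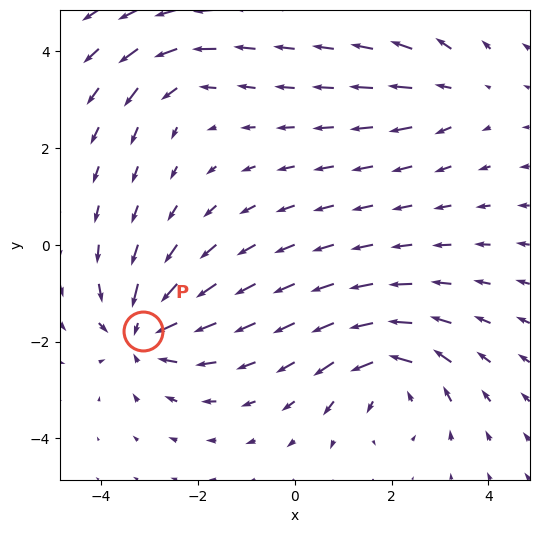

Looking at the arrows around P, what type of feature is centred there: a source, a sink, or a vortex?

sink

At P (-3.1, -1.8) the arrows converge inward. Divergence about -5, curl ≈0 — negative divergence with near-zero curl is a sink.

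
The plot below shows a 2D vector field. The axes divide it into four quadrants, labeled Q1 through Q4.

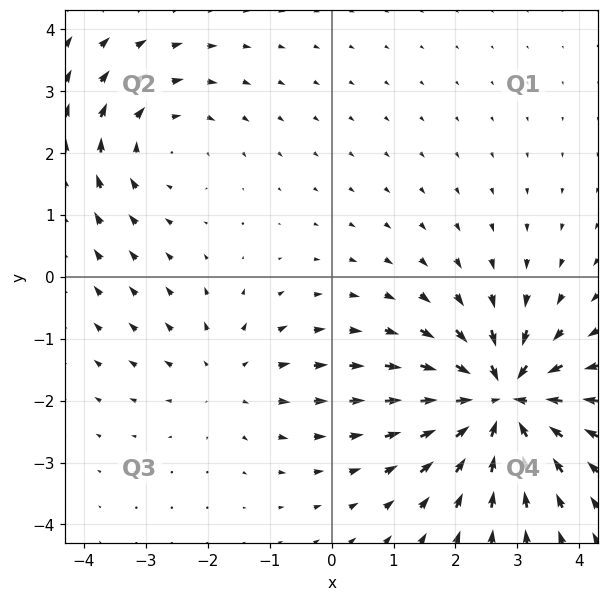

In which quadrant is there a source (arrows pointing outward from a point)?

Q3

The source sits at approximately (-1.7, -1.6), which lies in quadrant Q3. The divergence there is about +2, positive as expected for a source.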